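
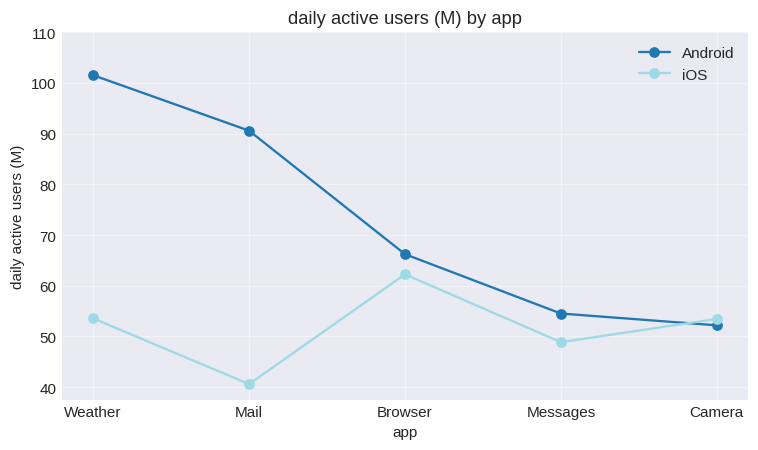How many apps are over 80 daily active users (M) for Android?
Above 80: Weather, Mail.

2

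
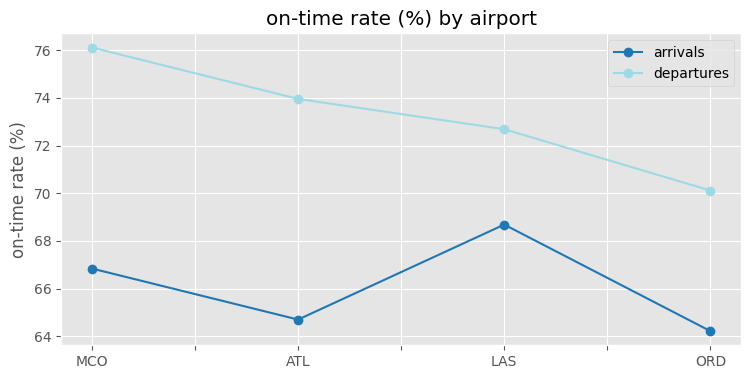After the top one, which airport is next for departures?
Top 3 for departures: MCO ≈ 76, ATL ≈ 74, LAS ≈ 73.

ATL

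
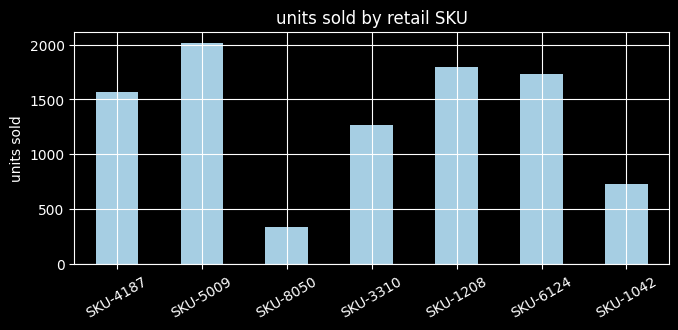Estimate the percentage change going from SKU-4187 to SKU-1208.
SKU-4187 ≈ 1600, SKU-1208 ≈ 1800; (1800 − 1600) / 1600 ≈ +12.5%.

≈ +12.5%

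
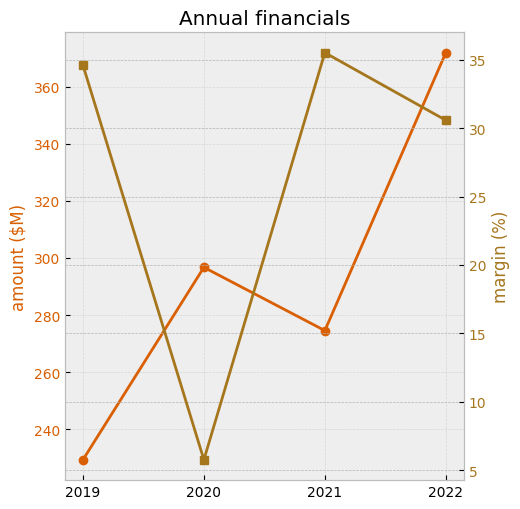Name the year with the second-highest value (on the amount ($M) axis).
Top 3 (on the amount ($M) axis): 2022 ≈ 380, 2020 ≈ 300, 2021 ≈ 280.

2020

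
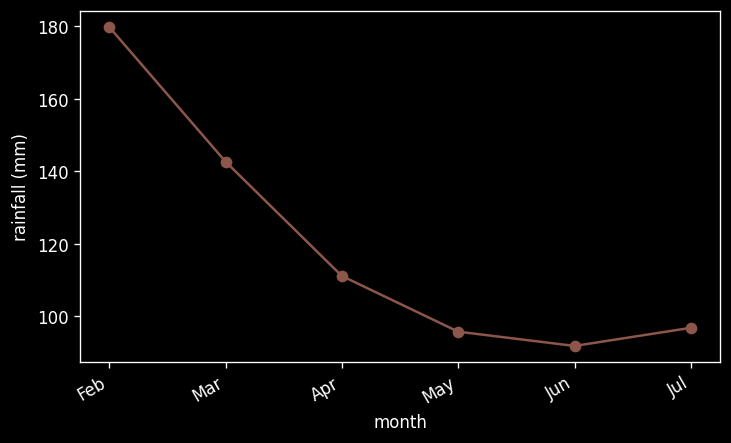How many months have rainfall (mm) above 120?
2

Above 120: Feb, Mar.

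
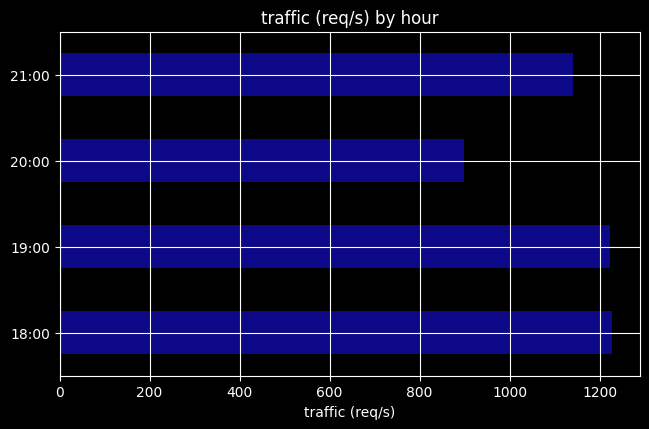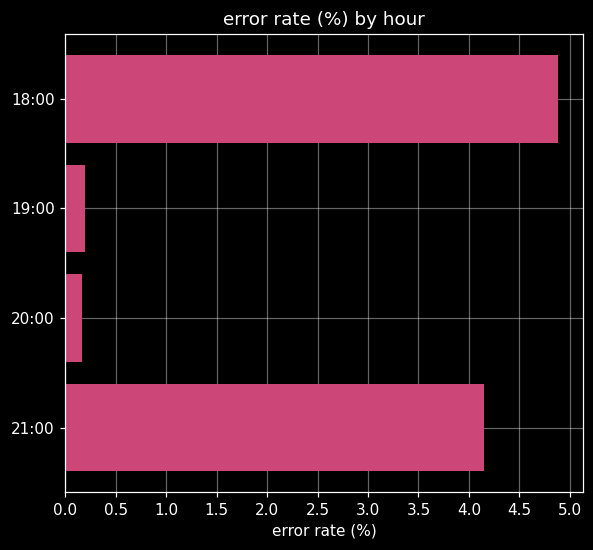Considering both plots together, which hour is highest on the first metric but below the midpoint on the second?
Chart 2 median error rate (%) ≈ 2; below-median hours: 19:00, 20:00. Among those, 19:00 has the highest traffic (req/s) (≈ 1200).

19:00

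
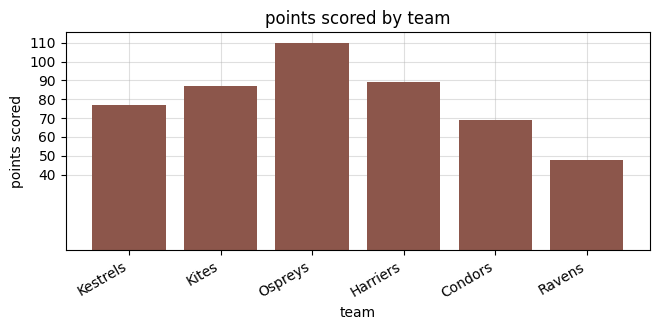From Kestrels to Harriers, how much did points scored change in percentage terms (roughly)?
Kestrels ≈ 80, Harriers ≈ 90; (90 − 80) / 80 ≈ +12.5%.

≈ +12.5%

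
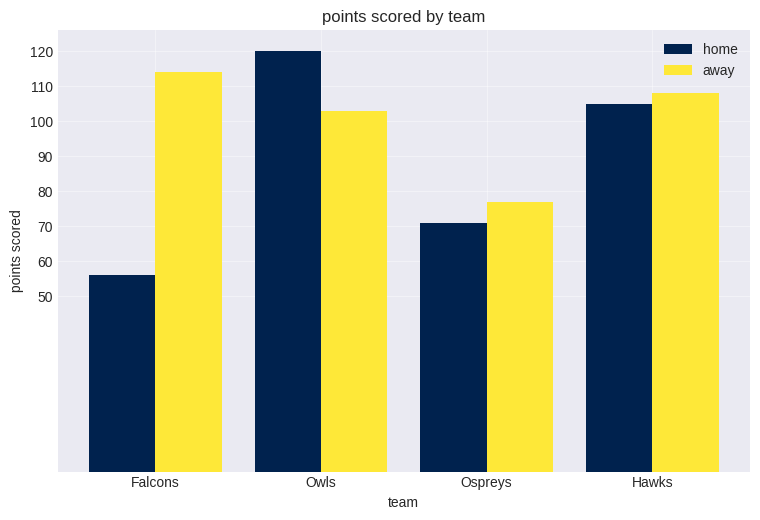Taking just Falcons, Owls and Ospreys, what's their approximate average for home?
≈ 83

(60 + 120 + 70) / 3 ≈ 83.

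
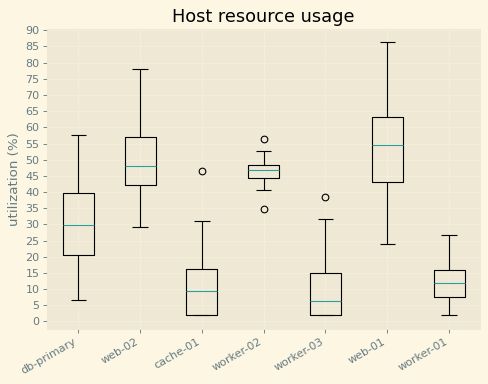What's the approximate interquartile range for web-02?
Q3 ≈ 55, Q1 ≈ 40; IQR ≈ 15.

≈ 15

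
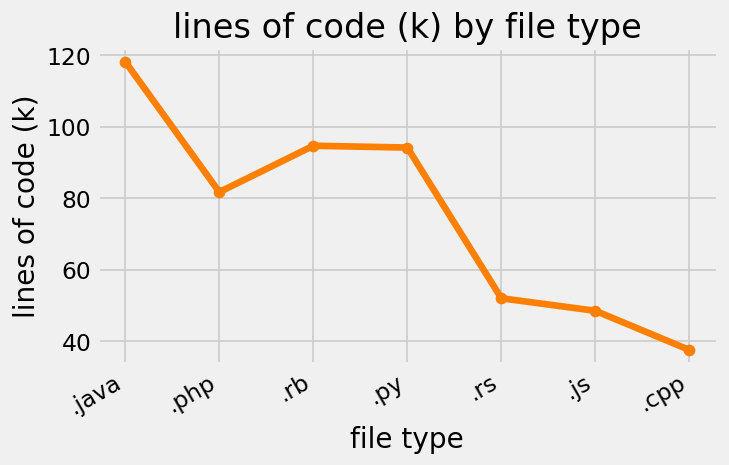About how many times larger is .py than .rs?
≈ 1.8×

.py ≈ 90, .rs ≈ 50; 90/50 ≈ 1.8.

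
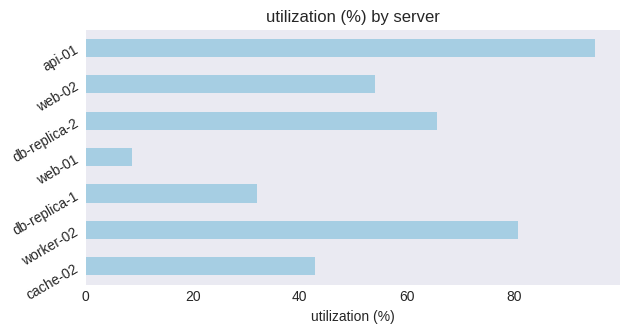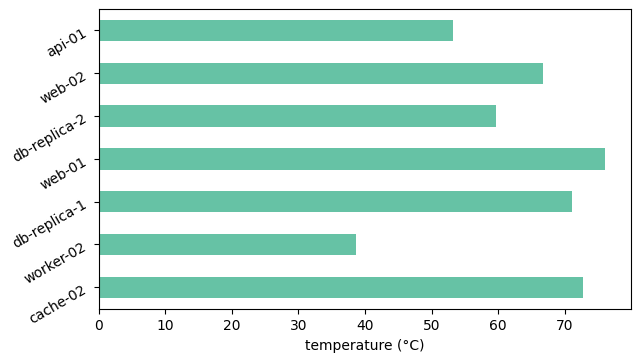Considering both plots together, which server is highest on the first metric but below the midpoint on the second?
api-01

Chart 2 median temperature (°C) ≈ 70; below-median servers: worker-02, db-replica-2, api-01. Among those, api-01 has the highest utilization (%) (≈ 100).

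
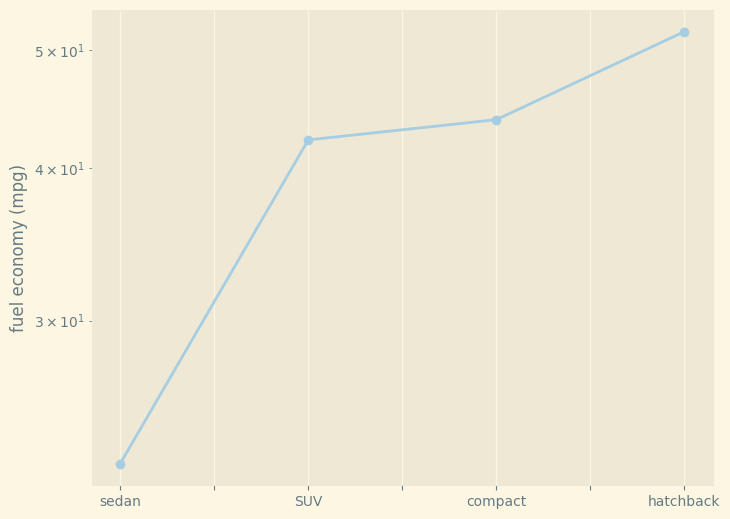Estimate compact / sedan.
≈ 1.8×

compact ≈ 45, sedan ≈ 25; 45/25 ≈ 1.8.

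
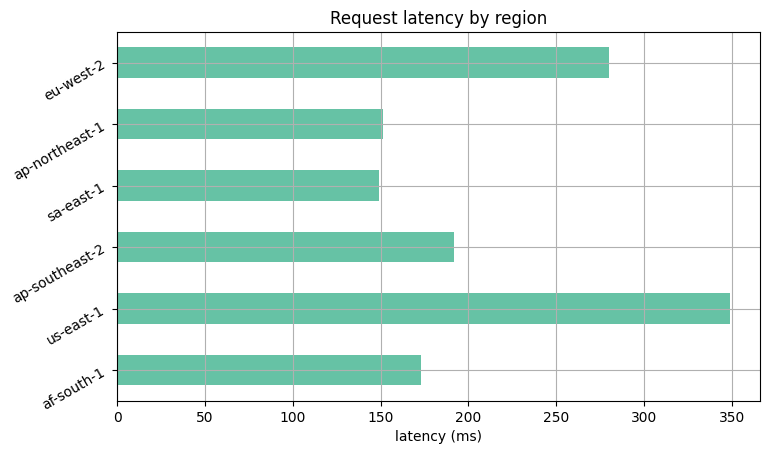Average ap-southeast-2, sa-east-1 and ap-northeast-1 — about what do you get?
≈ 167

(200 + 150 + 150) / 3 ≈ 167.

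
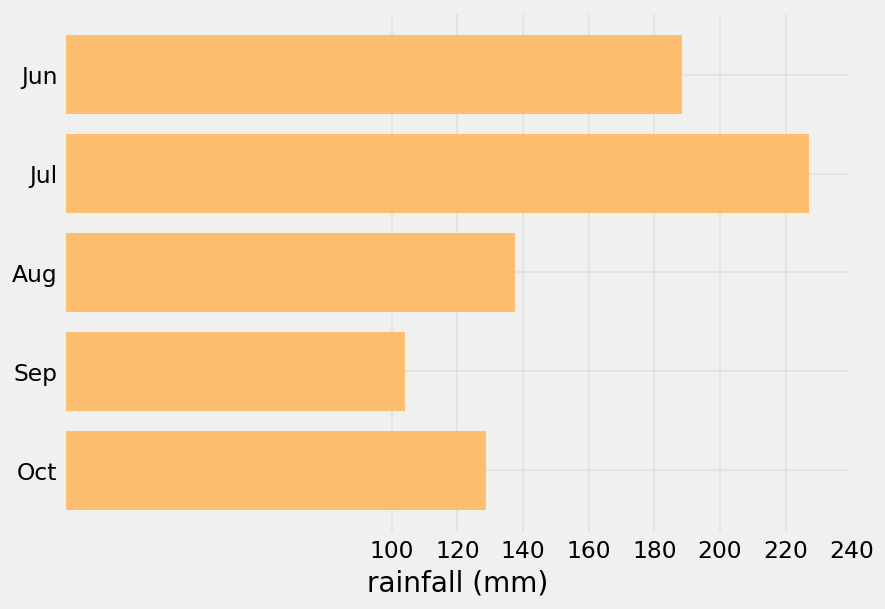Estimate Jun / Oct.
Jun ≈ 180, Oct ≈ 120; 180/120 ≈ 1.5.

≈ 1.5×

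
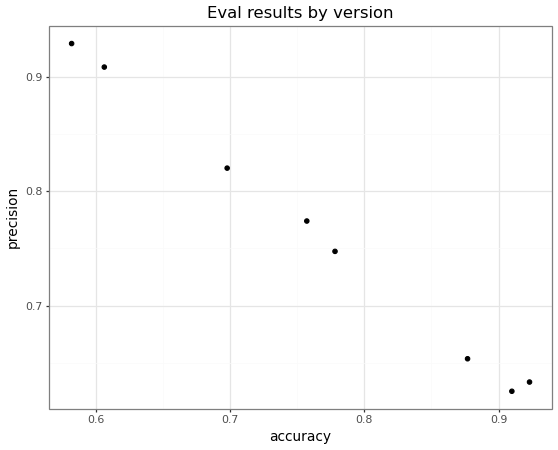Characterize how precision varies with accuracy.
negative, strong

Points are negatively correlated; strong (|r| ≈ 1.0).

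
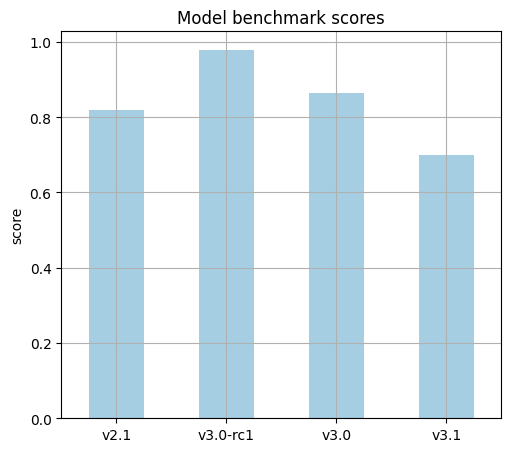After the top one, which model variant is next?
Top 3: v3.0-rc1 ≈ 1.0, v3.0 ≈ 0.9, v2.1 ≈ 0.8.

v3.0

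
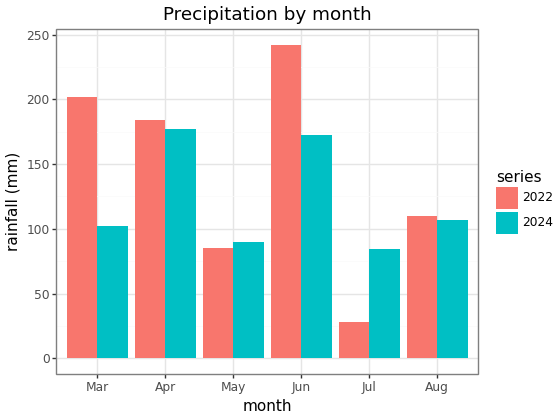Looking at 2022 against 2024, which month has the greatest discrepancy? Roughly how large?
Mar, ≈ 100 mm

Mar: 2022 ≈ 200, 2024 ≈ 100 → gap ≈ 100. Next-largest (Jun) is only ≈ 75.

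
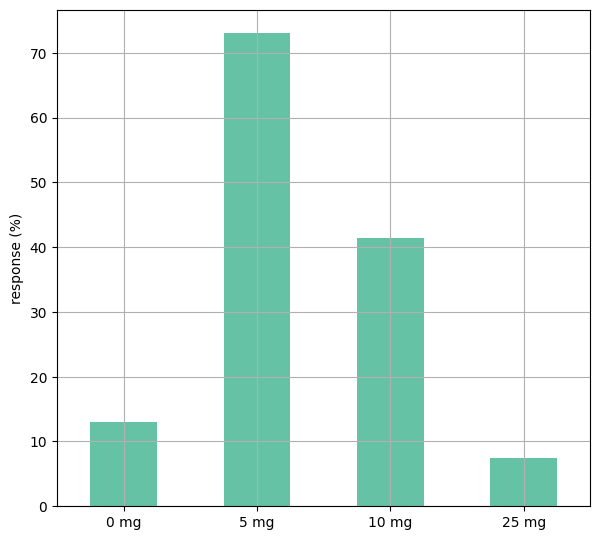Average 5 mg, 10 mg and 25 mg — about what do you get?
(70 + 40 + 10) / 3 ≈ 40.

≈ 40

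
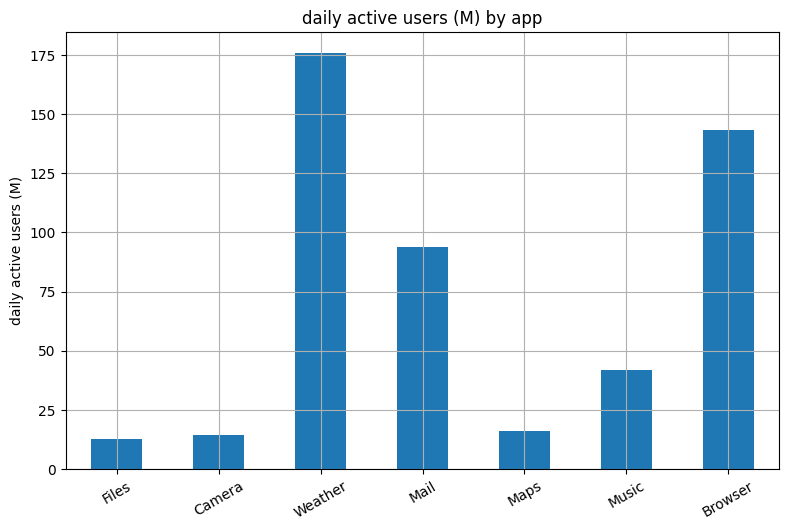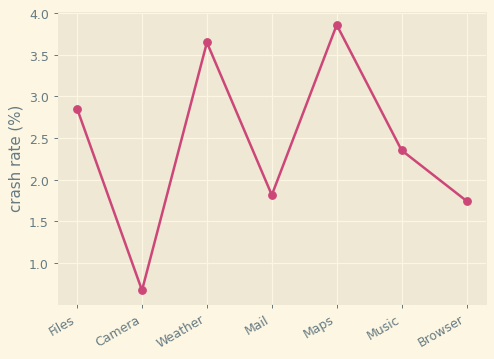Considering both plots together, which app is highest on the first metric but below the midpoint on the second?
Chart 2 median crash rate (%) ≈ 2.5; below-median apps: Camera, Mail, Browser. Among those, Browser has the highest daily active users (M) (≈ 140).

Browser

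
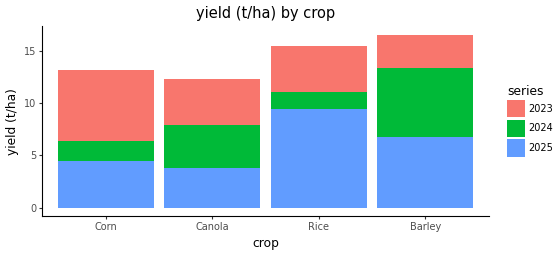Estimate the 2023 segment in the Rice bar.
≈ 4

2023 top ≈ 16, bottom ≈ 12; segment ≈ 4.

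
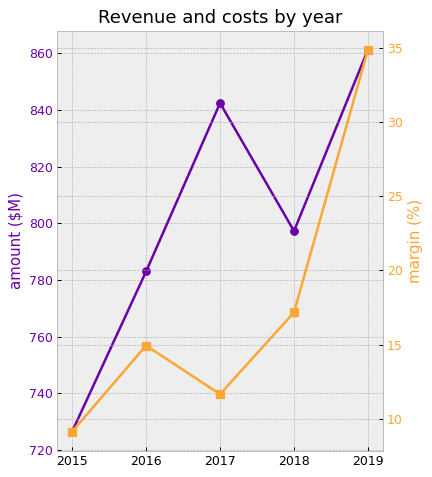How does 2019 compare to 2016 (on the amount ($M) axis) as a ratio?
≈ 1.1×

2019 ≈ 860, 2016 ≈ 780; 860/780 ≈ 1.1.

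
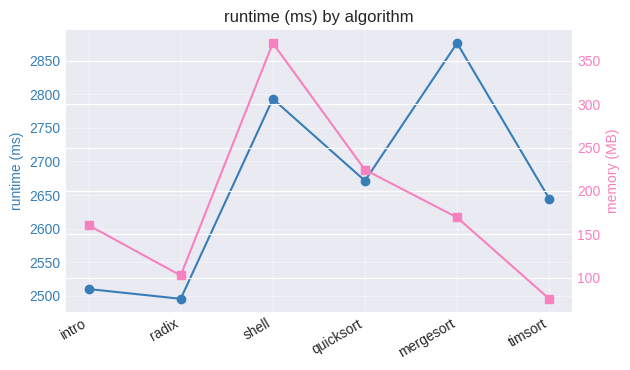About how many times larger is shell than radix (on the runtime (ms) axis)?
shell ≈ 2800, radix ≈ 2500; 2800/2500 ≈ 1.12.

≈ 1.12×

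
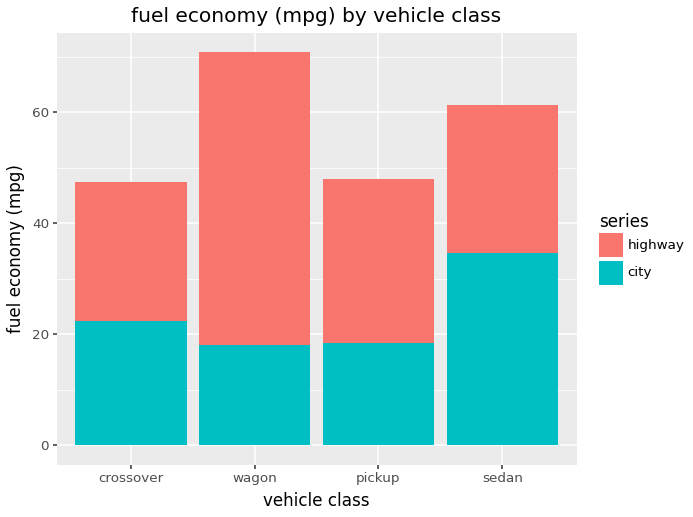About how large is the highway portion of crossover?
highway top ≈ 50, bottom ≈ 20; segment ≈ 30.

≈ 30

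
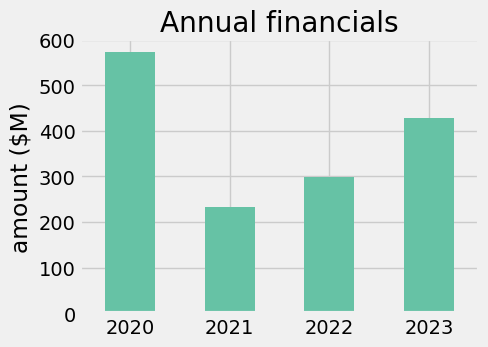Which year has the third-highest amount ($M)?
2022

Top 4: 2020 ≈ 550, 2023 ≈ 450, 2022 ≈ 300, 2021 ≈ 250.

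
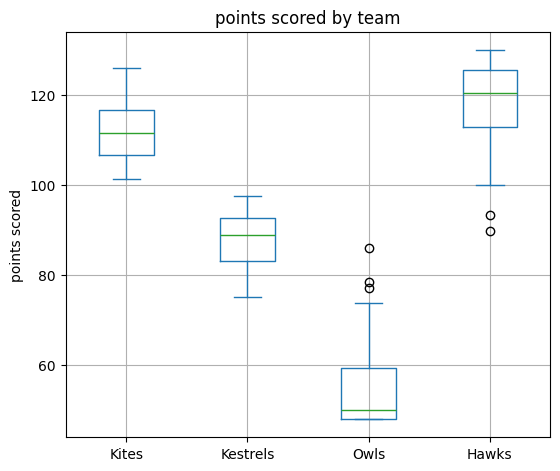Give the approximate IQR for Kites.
≈ 10

Q3 ≈ 120, Q1 ≈ 110; IQR ≈ 10.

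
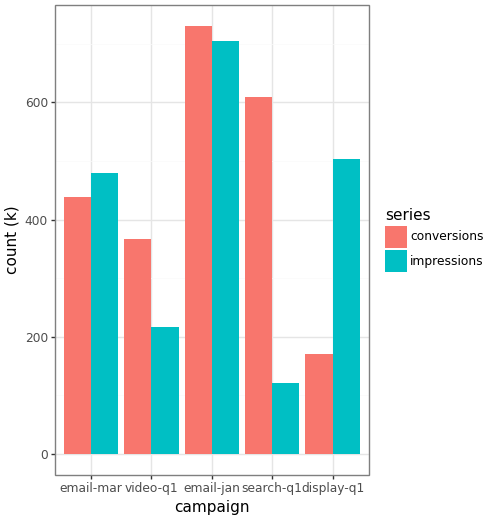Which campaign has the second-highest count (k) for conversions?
search-q1

Top 3 for conversions: email-jan ≈ 700, search-q1 ≈ 600, email-mar ≈ 400.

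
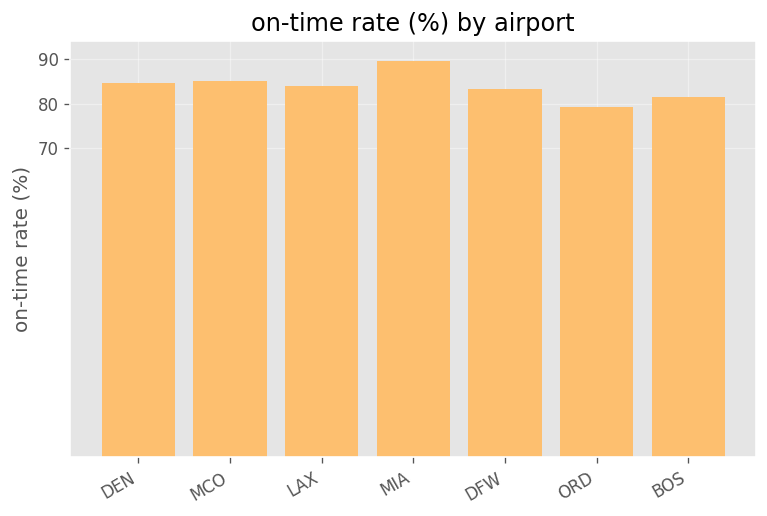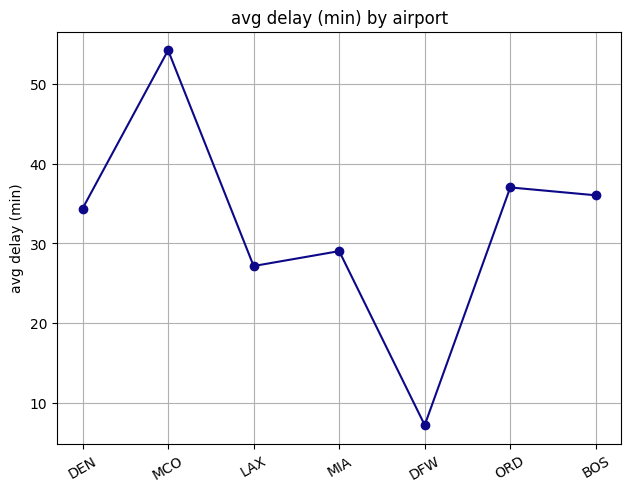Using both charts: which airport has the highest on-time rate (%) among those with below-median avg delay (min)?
MIA

Chart 2 median avg delay (min) ≈ 35; below-median airports: LAX, MIA, DFW. Among those, MIA has the highest on-time rate (%) (≈ 90).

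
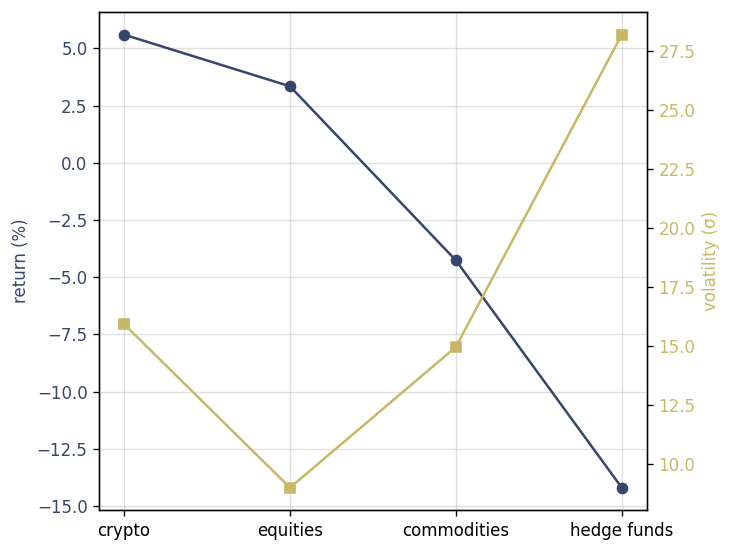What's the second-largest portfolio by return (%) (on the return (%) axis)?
equities

Top 3 (on the return (%) axis): crypto ≈ 6, equities ≈ 4, commodities ≈ -4.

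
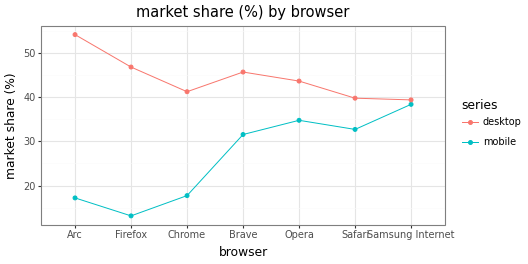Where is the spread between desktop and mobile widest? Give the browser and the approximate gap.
Arc, ≈ 40 %

Arc: desktop ≈ 55, mobile ≈ 15 → gap ≈ 40. Next-largest (Firefox) is only ≈ 30.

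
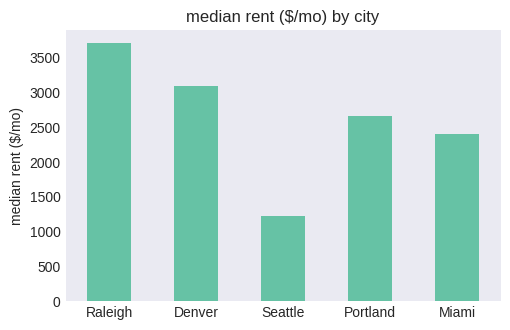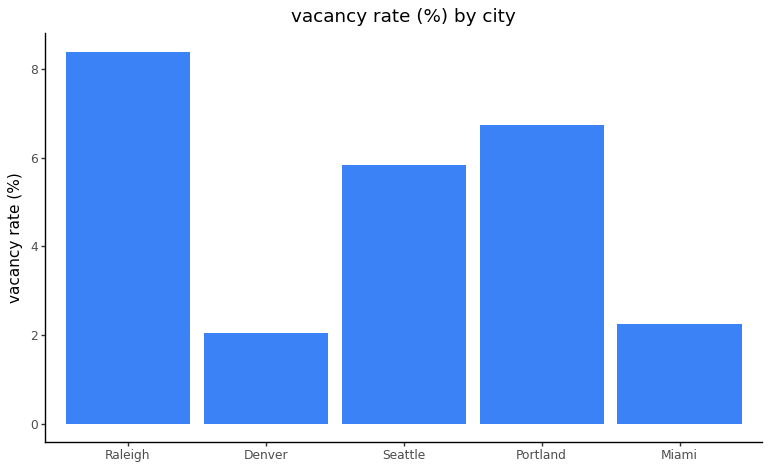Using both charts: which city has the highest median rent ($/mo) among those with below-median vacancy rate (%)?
Chart 2 median vacancy rate (%) ≈ 6; below-median cities: Denver, Miami. Among those, Denver has the highest median rent ($/mo) (≈ 3000).

Denver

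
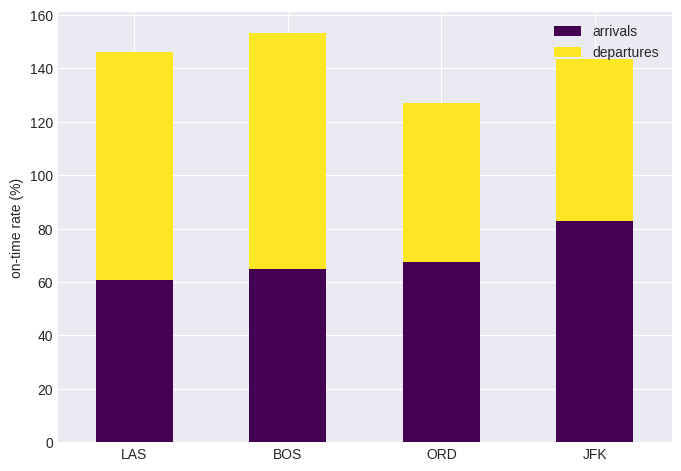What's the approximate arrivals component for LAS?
arrivals top ≈ 60, bottom ≈ 0; segment ≈ 60.

≈ 60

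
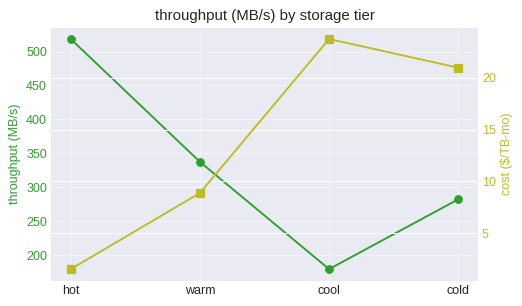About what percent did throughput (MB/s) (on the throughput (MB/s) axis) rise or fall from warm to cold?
≈ -14.3%

warm ≈ 350, cold ≈ 300; (300 − 350) / 350 ≈ -14.3%.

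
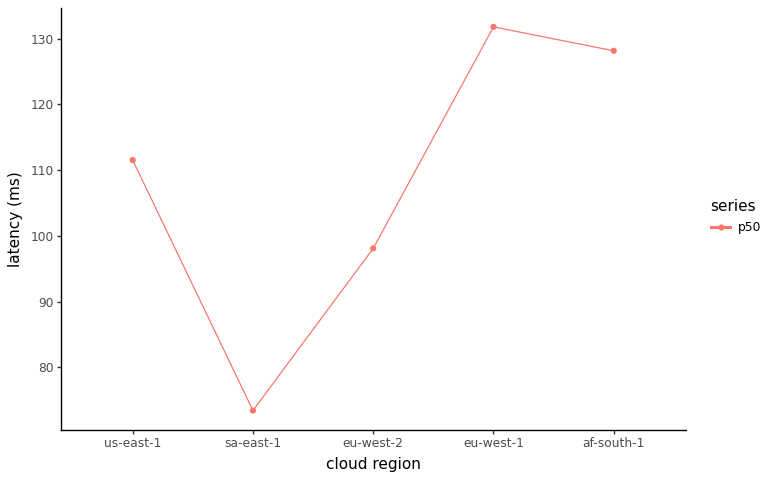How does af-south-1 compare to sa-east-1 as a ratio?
af-south-1 ≈ 130, sa-east-1 ≈ 75; 130/75 ≈ 1.73.

≈ 1.73×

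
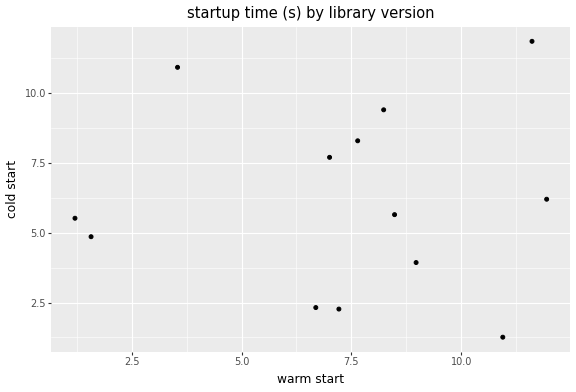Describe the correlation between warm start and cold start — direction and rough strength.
Points are roughly uncorrelated; weak (|r| ≈ 0.0).

no clear correlation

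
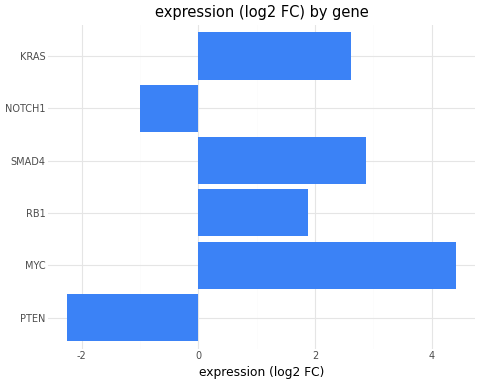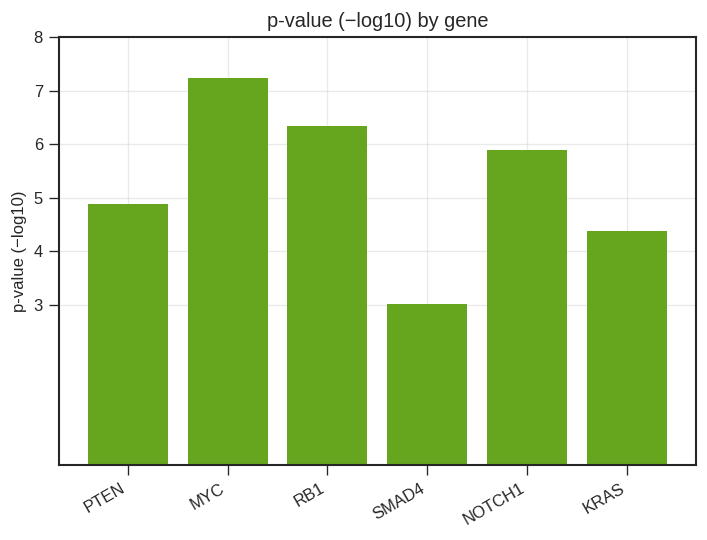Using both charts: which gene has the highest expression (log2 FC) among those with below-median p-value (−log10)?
Chart 2 median p-value (−log10) ≈ 5; below-median genes: PTEN, SMAD4, KRAS. Among those, SMAD4 has the highest expression (log2 FC) (≈ 3).

SMAD4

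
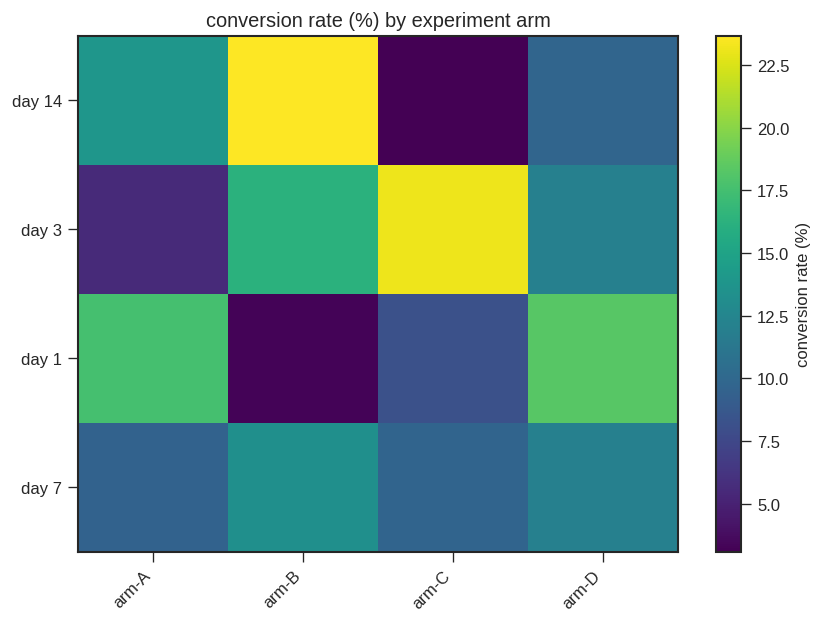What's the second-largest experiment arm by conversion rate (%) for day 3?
arm-B

Top 3 for day 3: arm-C ≈ 24, arm-B ≈ 16, arm-D ≈ 12.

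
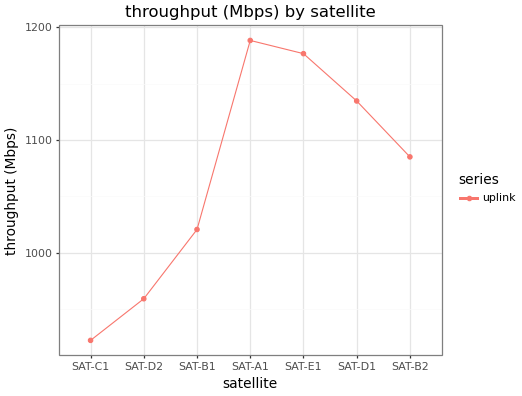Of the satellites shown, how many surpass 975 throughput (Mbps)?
5

Above 975: SAT-B1, SAT-A1, SAT-E1, SAT-D1, SAT-B2.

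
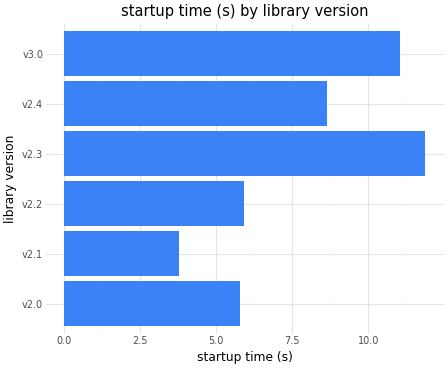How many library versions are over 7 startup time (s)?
Above 7: v2.3, v2.4, v3.0.

3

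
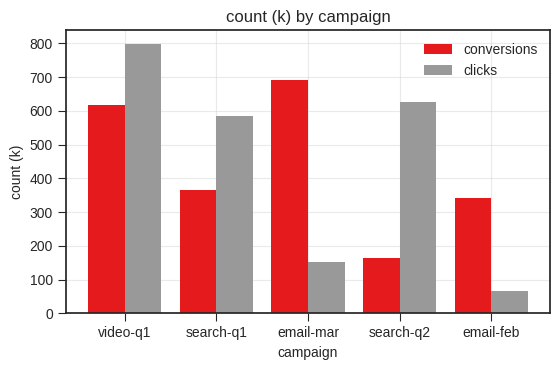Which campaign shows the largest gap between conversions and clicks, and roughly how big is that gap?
email-mar, ≈ 500 k

email-mar: conversions ≈ 700, clicks ≈ 200 → gap ≈ 500. Next-largest (search-q2) is only ≈ 400.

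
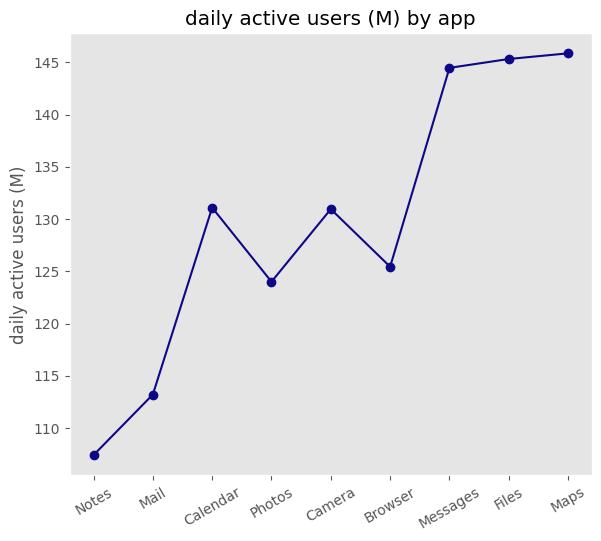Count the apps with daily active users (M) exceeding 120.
7

Above 120: Calendar, Photos, Camera, Browser, Messages, Files, Maps.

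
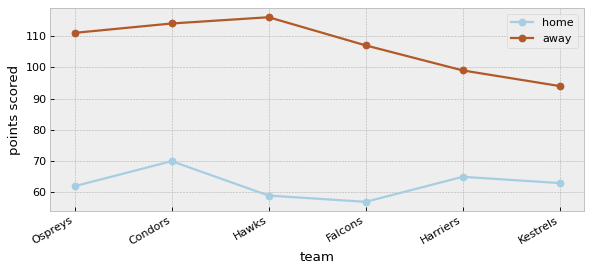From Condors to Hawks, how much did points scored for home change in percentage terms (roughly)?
Condors ≈ 70, Hawks ≈ 60; (60 − 70) / 70 ≈ -14.3%.

≈ -14.3%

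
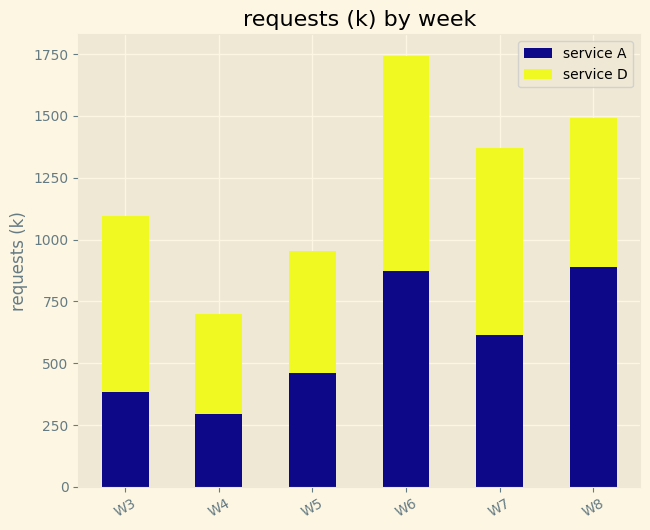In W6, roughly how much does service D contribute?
≈ 1000

service D top ≈ 1800, bottom ≈ 800; segment ≈ 1000.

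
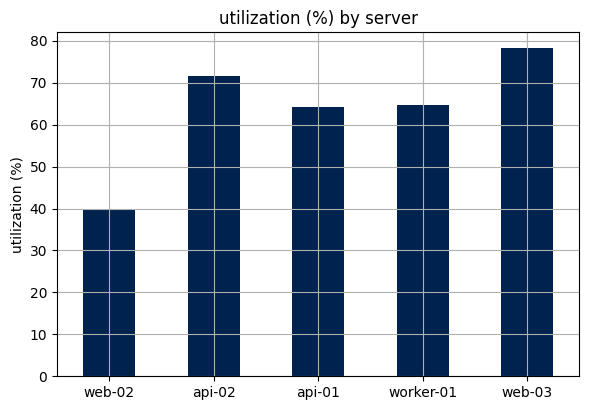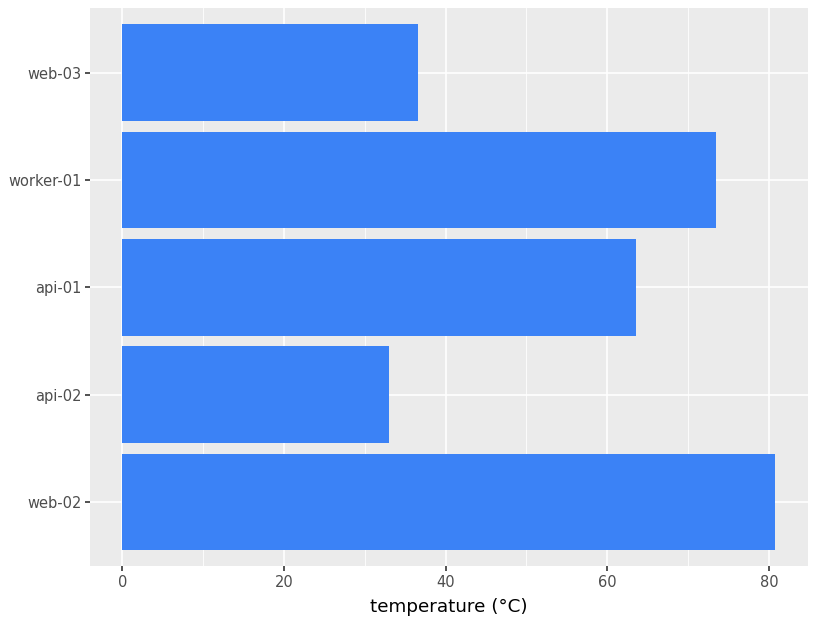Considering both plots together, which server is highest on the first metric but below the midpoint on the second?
web-03

Chart 2 median temperature (°C) ≈ 60; below-median servers: api-02, web-03. Among those, web-03 has the highest utilization (%) (≈ 80).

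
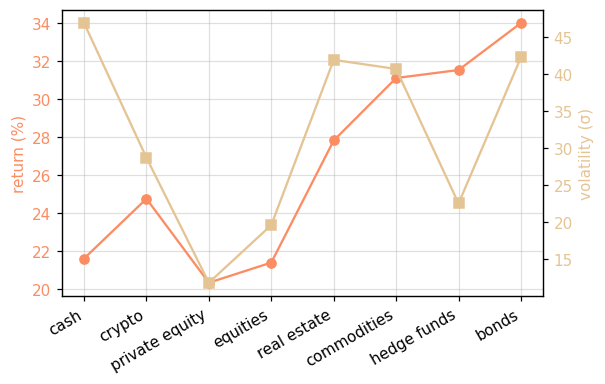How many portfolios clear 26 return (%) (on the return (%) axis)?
Above 26: real estate, commodities, hedge funds, bonds.

4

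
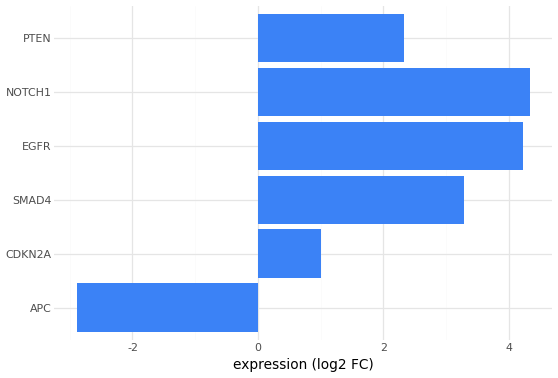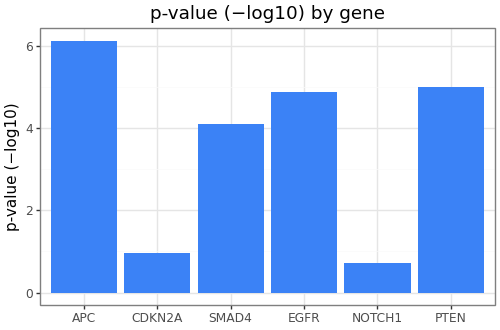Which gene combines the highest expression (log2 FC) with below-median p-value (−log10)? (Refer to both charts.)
NOTCH1

Chart 2 median p-value (−log10) ≈ 4; below-median genes: CDKN2A, SMAD4, NOTCH1. Among those, NOTCH1 has the highest expression (log2 FC) (≈ 4.5).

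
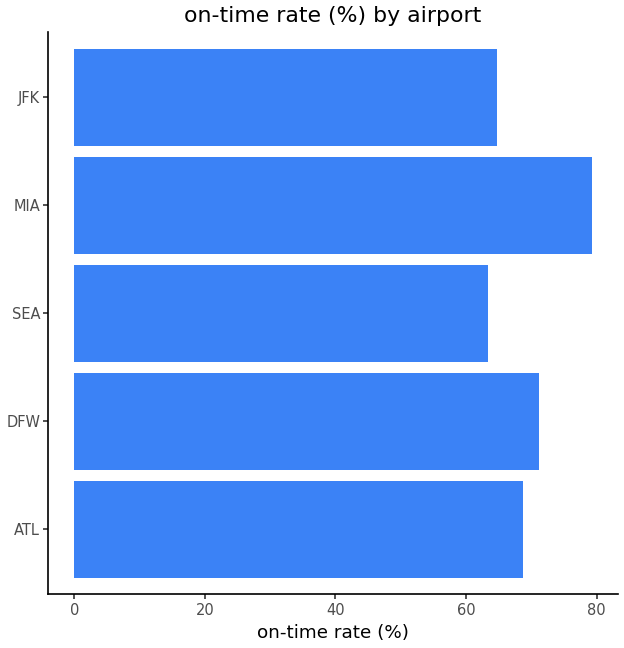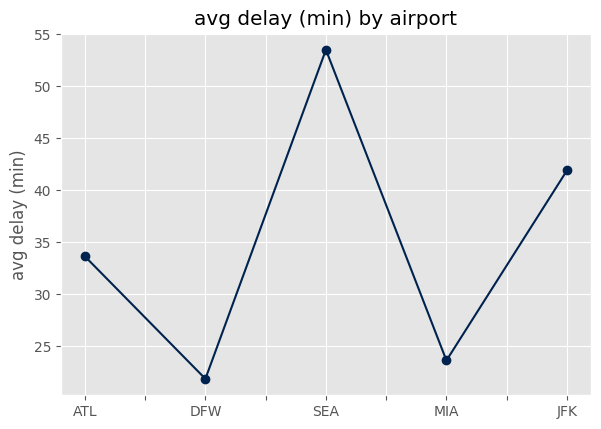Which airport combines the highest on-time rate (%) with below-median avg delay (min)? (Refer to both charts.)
MIA

Chart 2 median avg delay (min) ≈ 35; below-median airports: DFW, MIA. Among those, MIA has the highest on-time rate (%) (≈ 80).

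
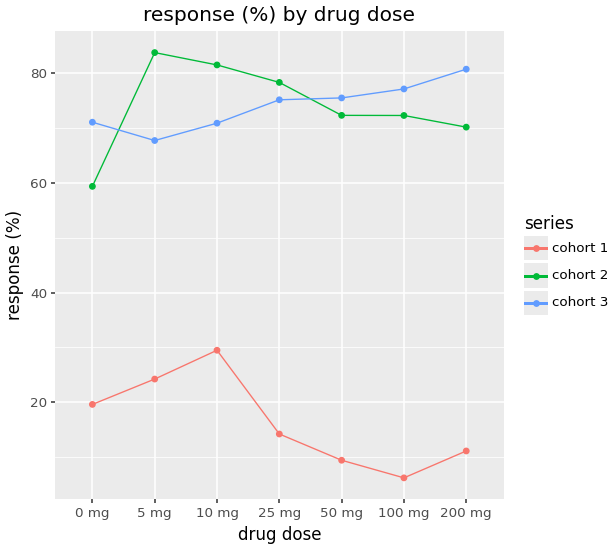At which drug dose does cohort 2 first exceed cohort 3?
0 mg: cohort 2 ≈ 60 vs cohort 3 ≈ 70 (not yet); 5 mg: cohort 2 ≈ 80 vs cohort 3 ≈ 70 (first crossover).

5 mg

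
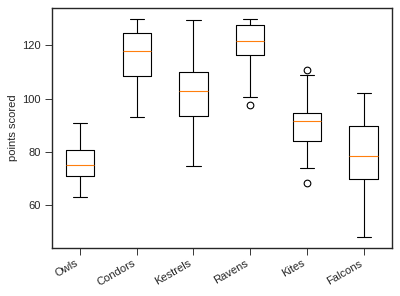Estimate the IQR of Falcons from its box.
Q3 ≈ 90, Q1 ≈ 70; IQR ≈ 20.

≈ 20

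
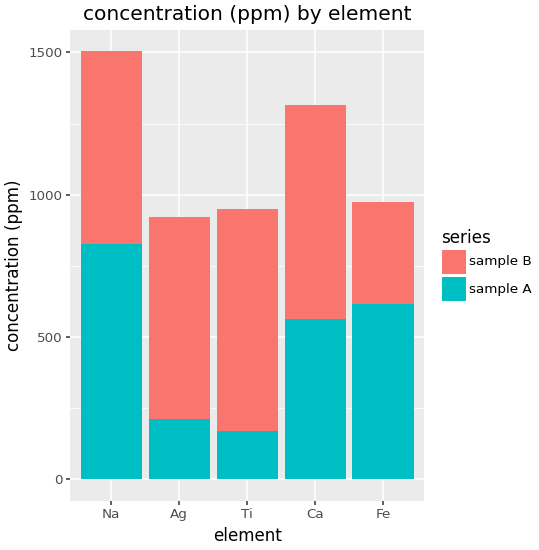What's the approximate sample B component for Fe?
sample B top ≈ 1000, bottom ≈ 600; segment ≈ 400.

≈ 400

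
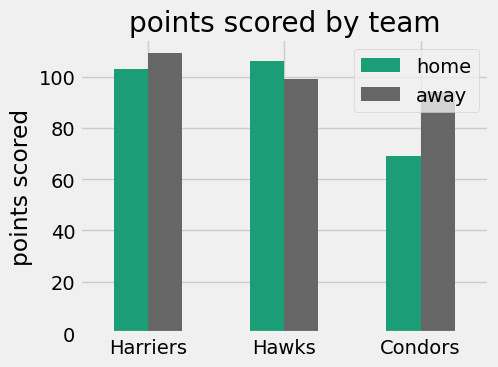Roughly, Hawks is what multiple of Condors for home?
Hawks ≈ 110, Condors ≈ 70; 110/70 ≈ 1.57.

≈ 1.57×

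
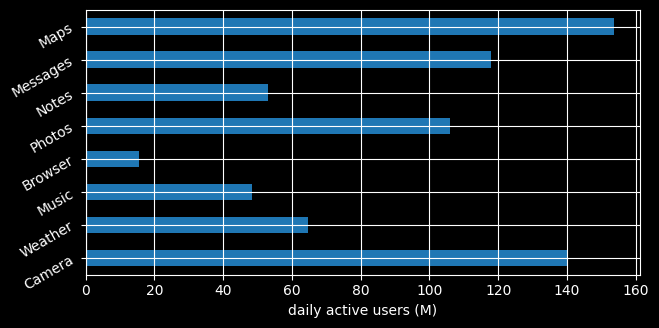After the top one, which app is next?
Top 3: Maps ≈ 160, Camera ≈ 140, Messages ≈ 120.

Camera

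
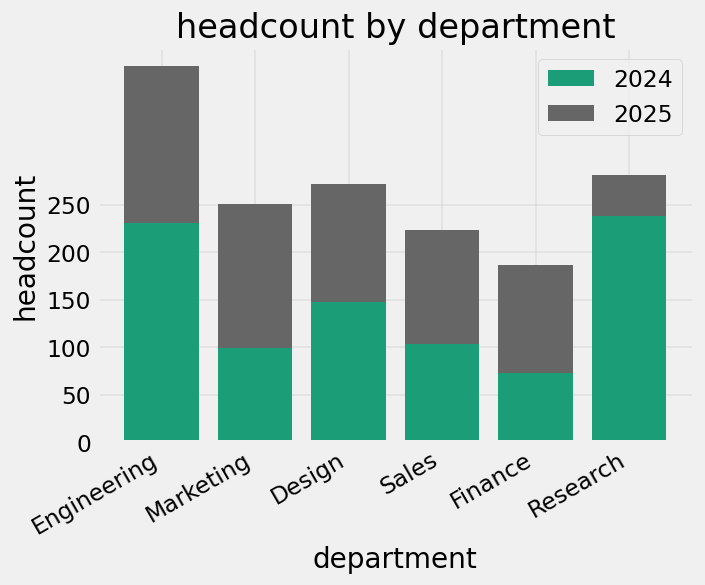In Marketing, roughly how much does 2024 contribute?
2024 top ≈ 100, bottom ≈ 0; segment ≈ 100.

≈ 100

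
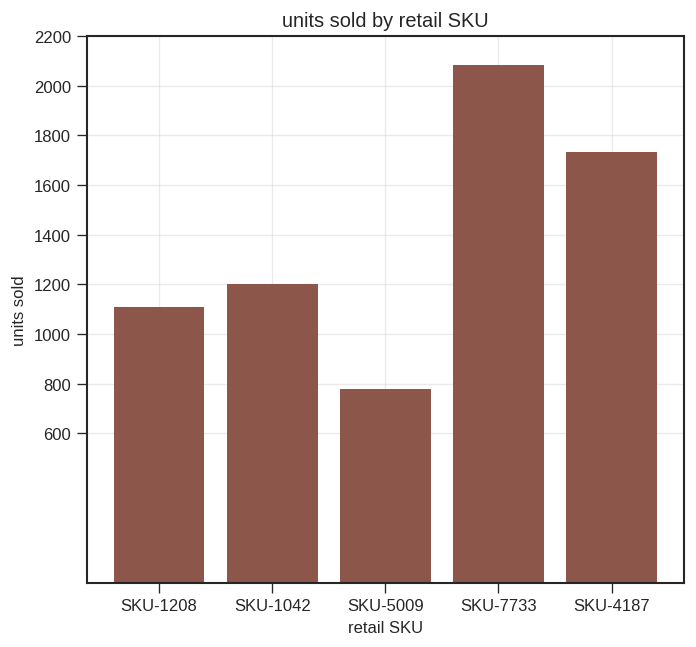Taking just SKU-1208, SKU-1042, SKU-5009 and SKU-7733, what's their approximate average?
(1200 + 1200 + 800 + 2000) / 4 ≈ 1300.

≈ 1300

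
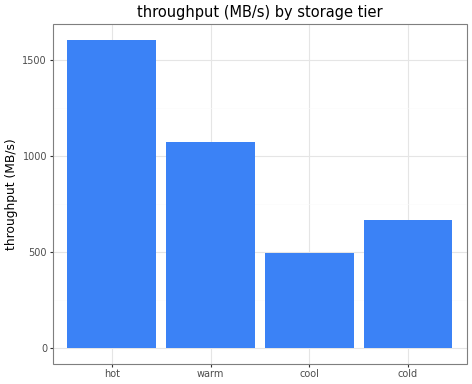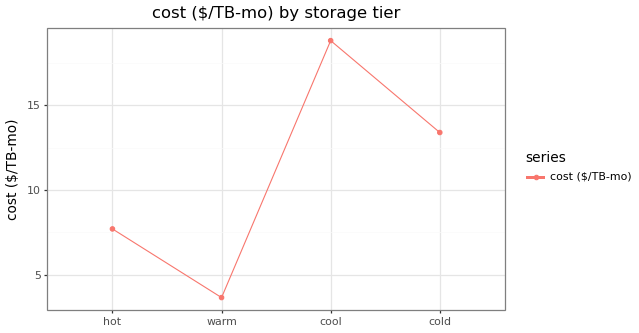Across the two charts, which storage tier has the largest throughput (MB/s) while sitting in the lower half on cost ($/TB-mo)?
Chart 2 median cost ($/TB-mo) ≈ 10; below-median storage tiers: hot, warm. Among those, hot has the highest throughput (MB/s) (≈ 1600).

hot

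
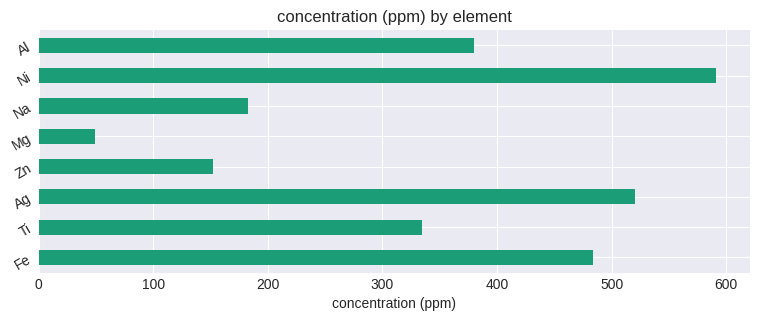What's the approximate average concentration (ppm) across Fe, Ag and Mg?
(500 + 500 + 50) / 3 ≈ 350.

≈ 350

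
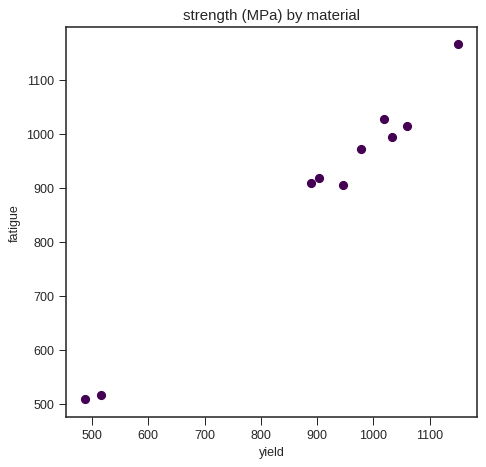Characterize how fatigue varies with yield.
positive, strong

Points are positively correlated; strong (|r| ≈ 1.0).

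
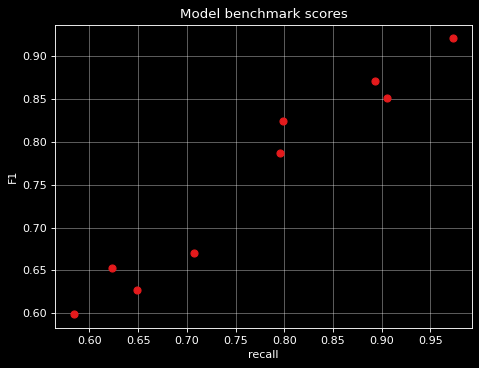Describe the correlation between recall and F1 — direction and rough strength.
positive, strong

Points are positively correlated; strong (|r| ≈ 1.0).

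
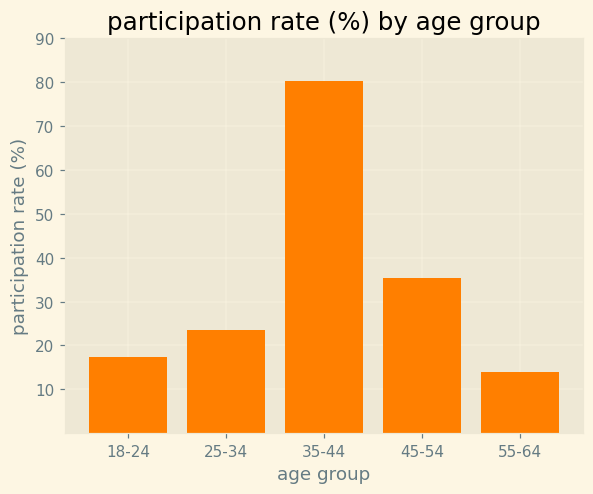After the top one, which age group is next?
Top 3: 35-44 ≈ 80, 45-54 ≈ 40, 25-34 ≈ 20.

45-54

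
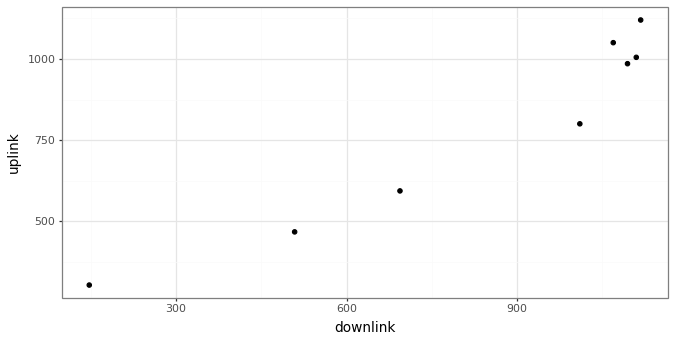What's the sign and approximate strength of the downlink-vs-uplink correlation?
Points are positively correlated; strong (|r| ≈ 1.0).

positive, strong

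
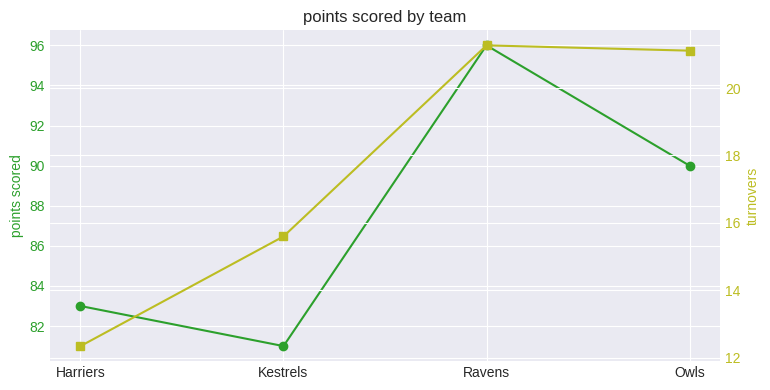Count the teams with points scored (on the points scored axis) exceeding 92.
Above 92: Ravens.

1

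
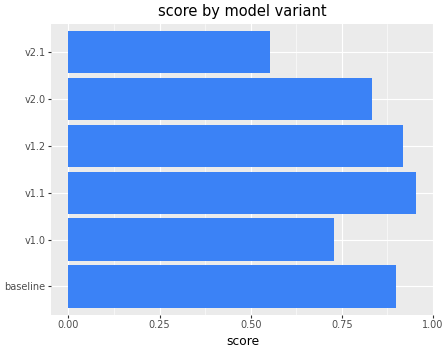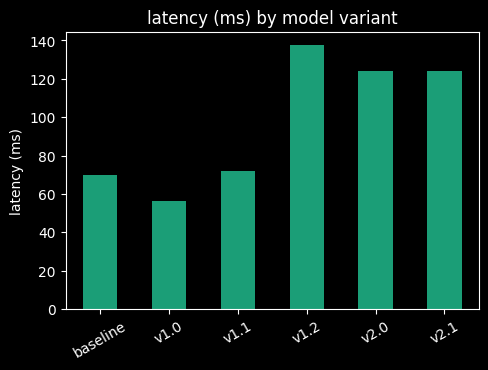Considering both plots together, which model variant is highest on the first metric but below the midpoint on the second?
v1.1

Chart 2 median latency (ms) ≈ 100; below-median model variants: baseline, v1.0, v1.1. Among those, v1.1 has the highest score (≈ 1).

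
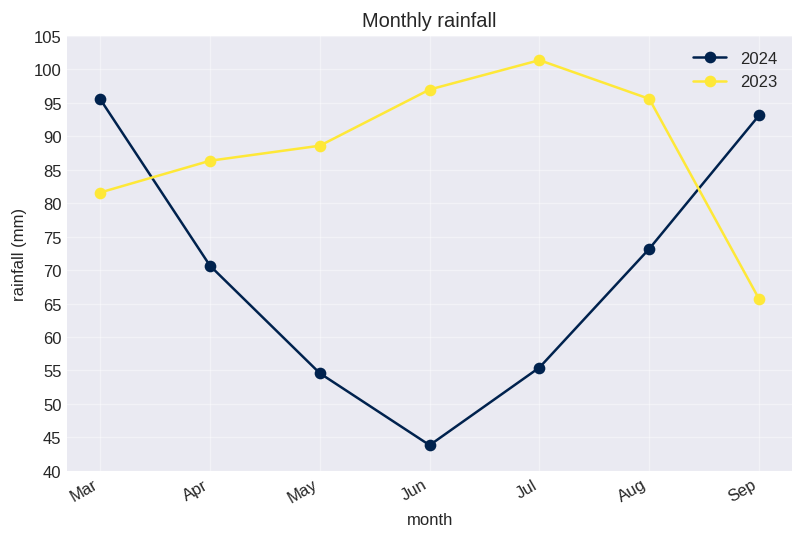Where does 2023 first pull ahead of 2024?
Apr

Mar: 2023 ≈ 80 vs 2024 ≈ 95 (not yet); Apr: 2023 ≈ 85 vs 2024 ≈ 70 (first crossover).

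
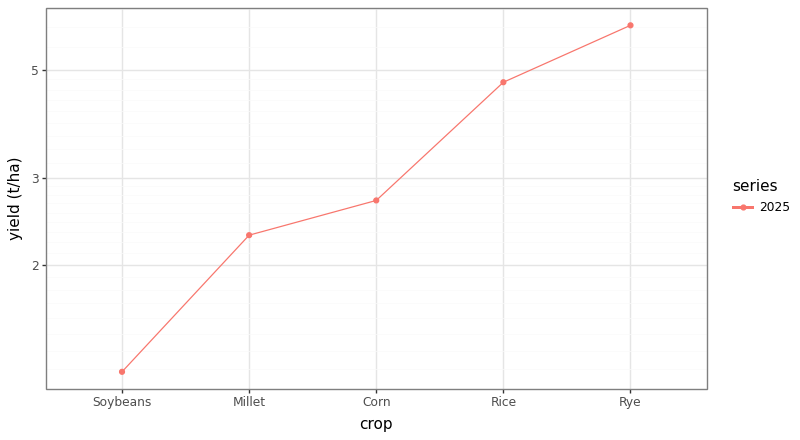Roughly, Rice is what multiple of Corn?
Rice ≈ 4.5, Corn ≈ 2.5; 4.5/2.5 ≈ 1.8.

≈ 1.8×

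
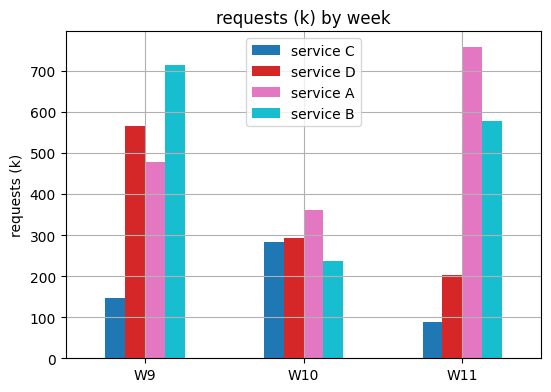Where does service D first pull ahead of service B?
W10

W9: service D ≈ 600 vs service B ≈ 700 (not yet); W10: service D ≈ 300 vs service B ≈ 200 (first crossover).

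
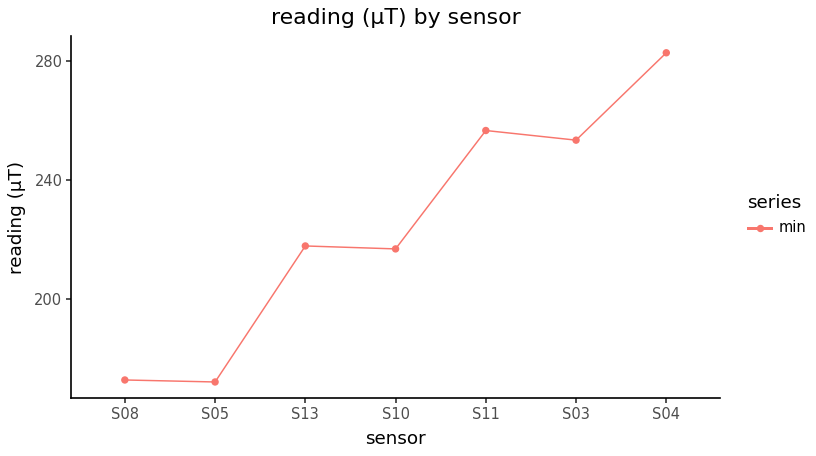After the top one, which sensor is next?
Top 3: S04 ≈ 280, S11 ≈ 260, S03 ≈ 250.

S11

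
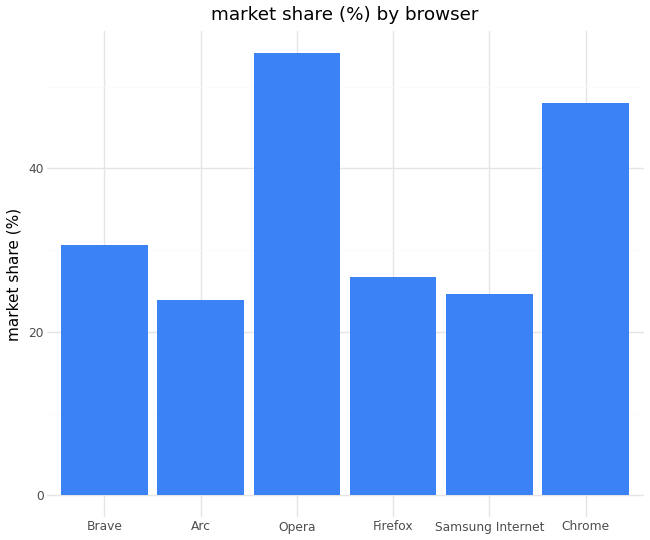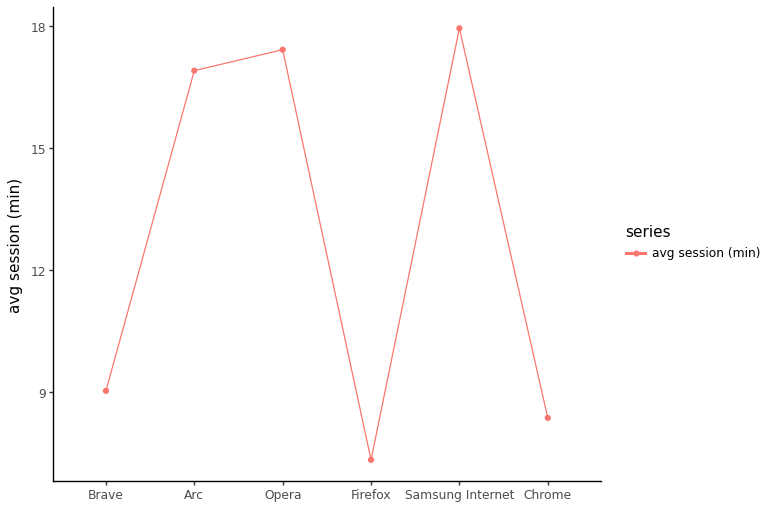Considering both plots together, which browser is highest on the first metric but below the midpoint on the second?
Chrome

Chart 2 median avg session (min) ≈ 12; below-median browsers: Brave, Firefox, Chrome. Among those, Chrome has the highest market share (%) (≈ 50).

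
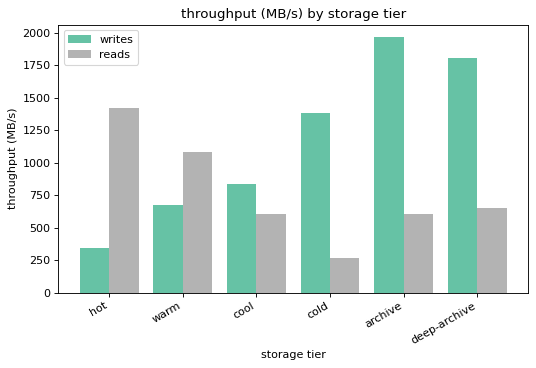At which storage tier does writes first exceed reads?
cool

warm: writes ≈ 600 vs reads ≈ 1000 (not yet); cool: writes ≈ 800 vs reads ≈ 600 (first crossover).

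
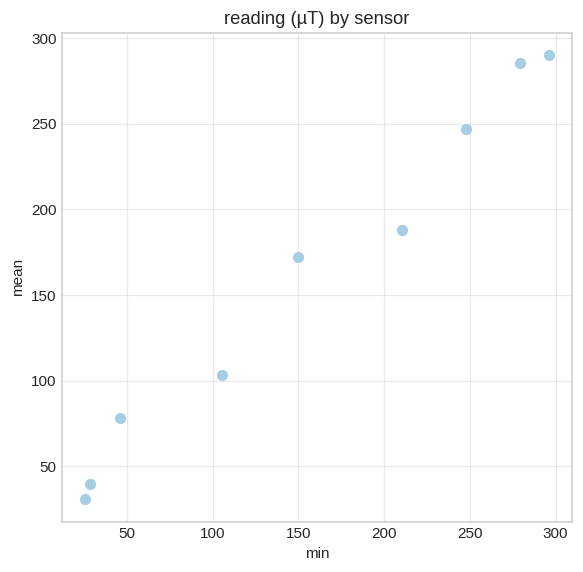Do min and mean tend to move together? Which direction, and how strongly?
Points are positively correlated; strong (|r| ≈ 1.0).

positive, strong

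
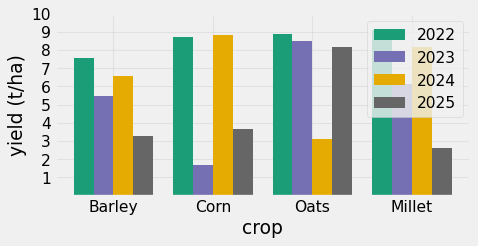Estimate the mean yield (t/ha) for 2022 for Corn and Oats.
(9 + 9) / 2 ≈ 9.

≈ 9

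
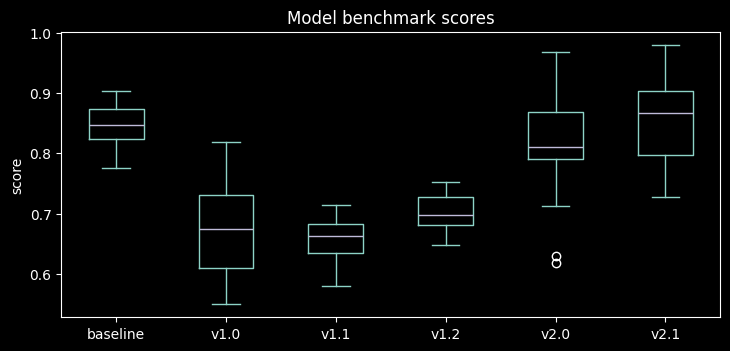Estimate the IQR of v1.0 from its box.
Q3 ≈ 0.74, Q1 ≈ 0.62; IQR ≈ 0.12.

≈ 0.12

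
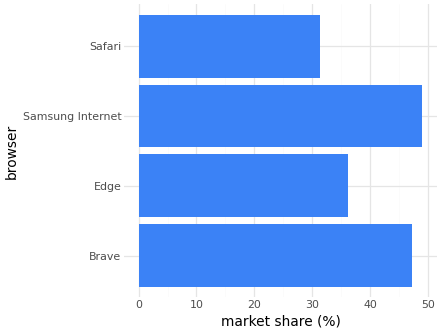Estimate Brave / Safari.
≈ 1.5×

Brave ≈ 45, Safari ≈ 30; 45/30 ≈ 1.5.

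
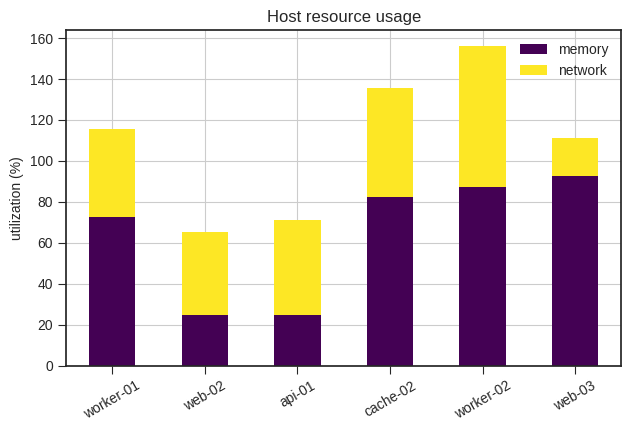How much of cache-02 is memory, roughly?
≈ 80

memory top ≈ 80, bottom ≈ 0; segment ≈ 80.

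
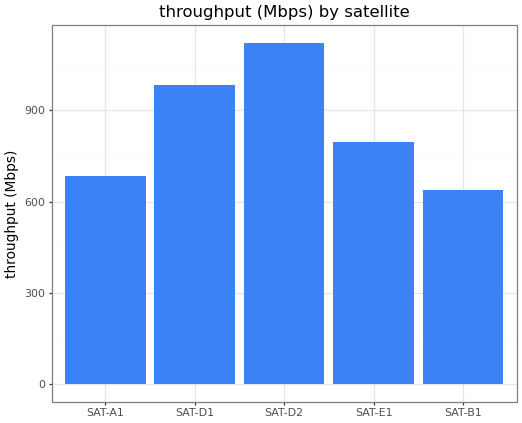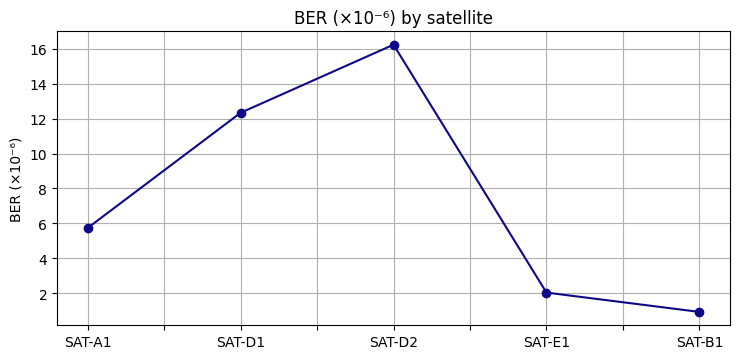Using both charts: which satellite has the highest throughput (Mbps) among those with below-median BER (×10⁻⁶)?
Chart 2 median BER (×10⁻⁶) ≈ 6; below-median satellites: SAT-E1, SAT-B1. Among those, SAT-E1 has the highest throughput (Mbps) (≈ 800).

SAT-E1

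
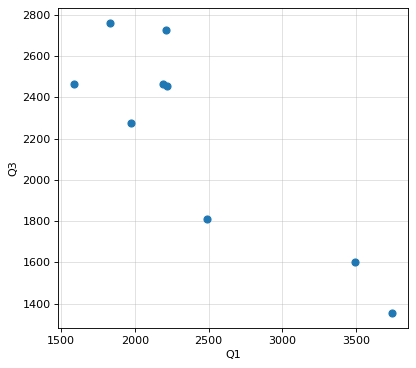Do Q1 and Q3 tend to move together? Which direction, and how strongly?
negative, strong

Points are negatively correlated; strong (|r| ≈ 0.9).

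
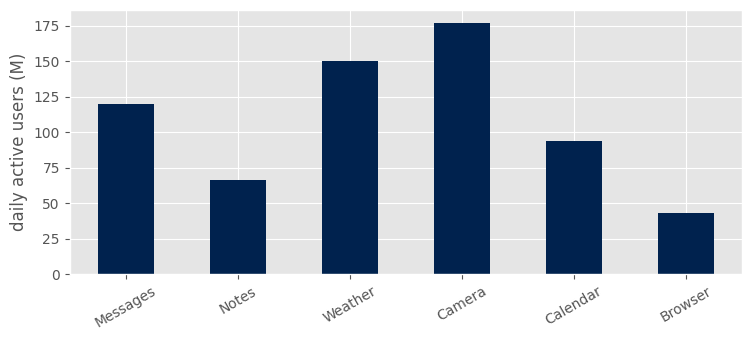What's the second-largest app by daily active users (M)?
Weather

Top 3: Camera ≈ 180, Weather ≈ 140, Messages ≈ 120.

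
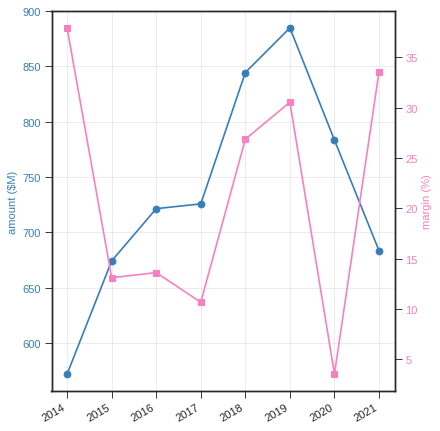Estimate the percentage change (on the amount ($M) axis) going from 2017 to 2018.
≈ +13.3%

2017 ≈ 750, 2018 ≈ 850; (850 − 750) / 750 ≈ +13.3%.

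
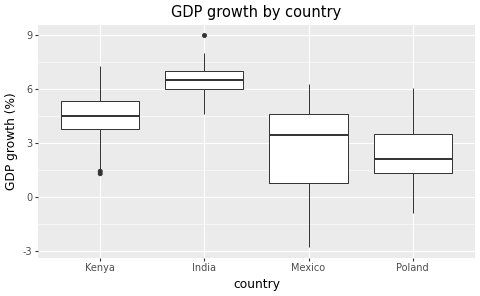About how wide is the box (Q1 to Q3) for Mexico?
Q3 ≈ 4.5, Q1 ≈ 1.0; IQR ≈ 3.5.

≈ 3.5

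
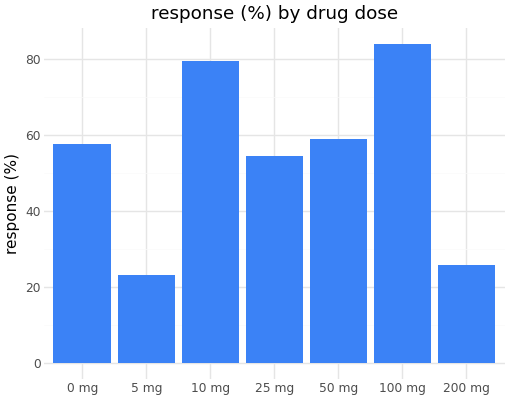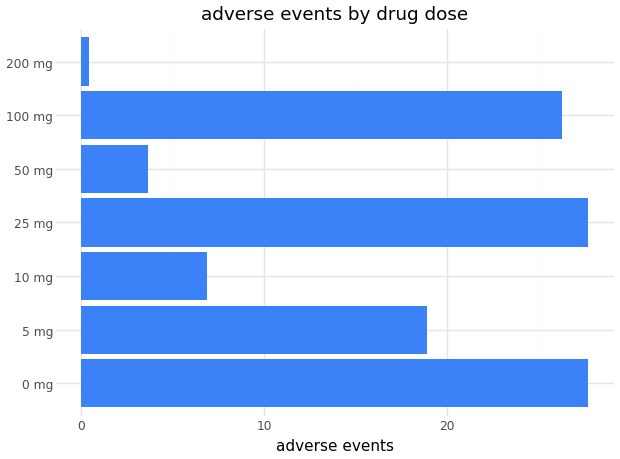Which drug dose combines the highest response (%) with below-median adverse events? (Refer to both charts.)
Chart 2 median adverse events ≈ 20; below-median drug doses: 10 mg, 50 mg, 200 mg. Among those, 10 mg has the highest response (%) (≈ 80).

10 mg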